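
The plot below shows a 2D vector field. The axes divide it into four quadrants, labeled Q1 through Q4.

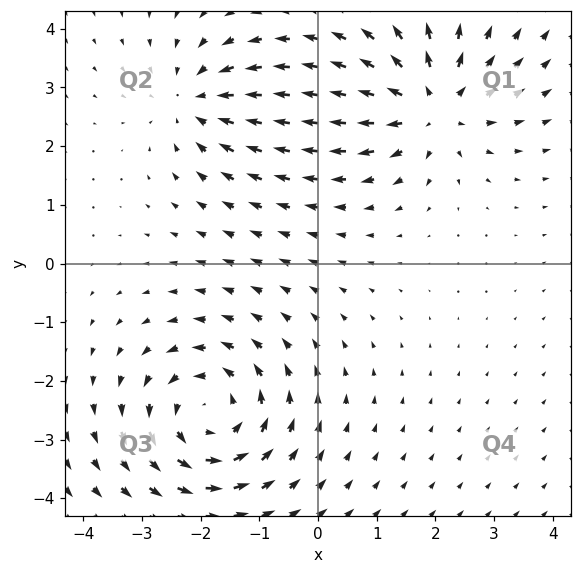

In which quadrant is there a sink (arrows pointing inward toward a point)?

Q2

The sink sits at approximately (-2.1, 2.8), which lies in quadrant Q2. The divergence there is about -3, negative as expected for a sink.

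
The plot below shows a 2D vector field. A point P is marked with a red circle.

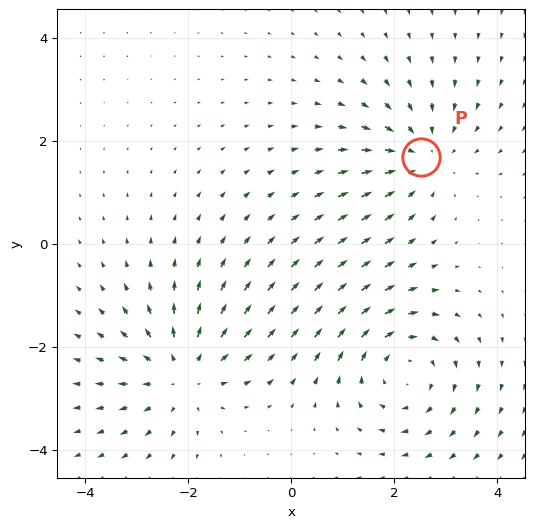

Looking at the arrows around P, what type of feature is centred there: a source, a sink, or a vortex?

At P (2.5, 1.7) the arrows converge inward. Divergence about -3, curl ≈0 — negative divergence with near-zero curl is a sink.

sink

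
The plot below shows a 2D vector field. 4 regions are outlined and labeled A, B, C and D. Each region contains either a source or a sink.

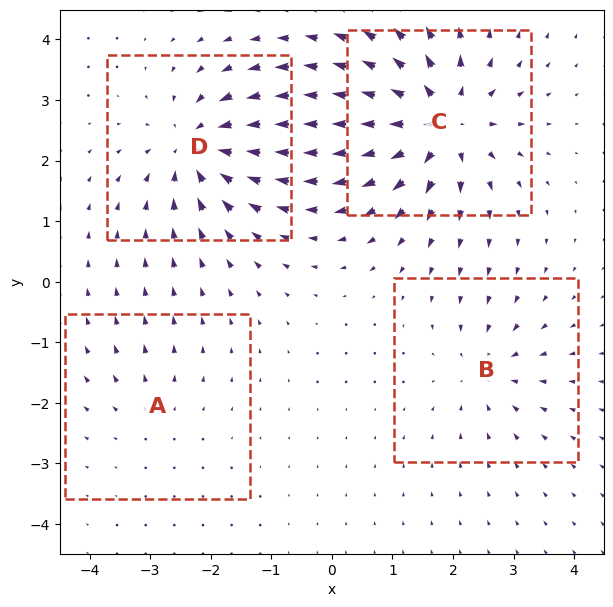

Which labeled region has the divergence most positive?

C

Divergence at each region's feature centre — A: about +2, B: about -4, C: about +8, D: about -6. Region C is most positive.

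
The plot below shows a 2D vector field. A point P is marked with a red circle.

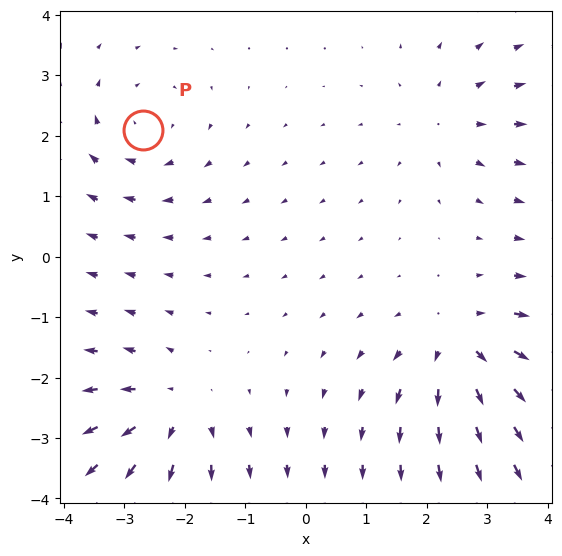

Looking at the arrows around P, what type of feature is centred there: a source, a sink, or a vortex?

vortex

At P (-2.7, 2.1) the arrows circulate clockwise. Divergence ≈0, curl about -3 — near-zero divergence with nonzero curl is a vortex.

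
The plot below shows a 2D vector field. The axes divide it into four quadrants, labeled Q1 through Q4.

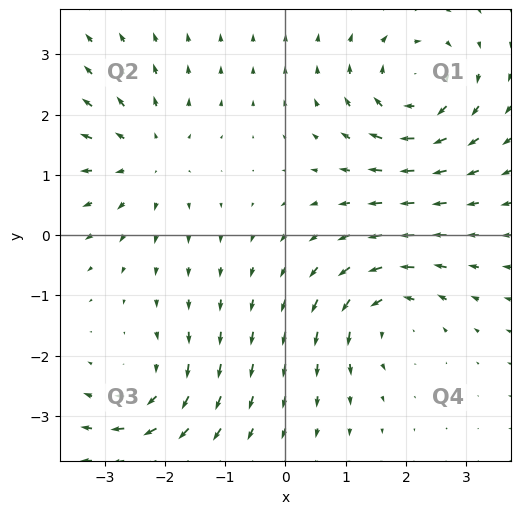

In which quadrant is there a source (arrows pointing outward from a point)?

Q2

The source sits at approximately (-2.3, 1.3), which lies in quadrant Q2. The divergence there is about +3, positive as expected for a source.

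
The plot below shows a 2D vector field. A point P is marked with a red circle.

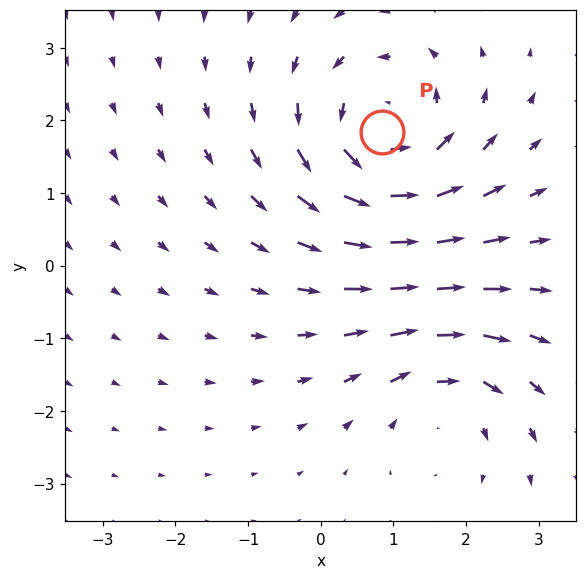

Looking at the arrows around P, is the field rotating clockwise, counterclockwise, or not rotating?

Near P at (0.8, 1.8) the arrows circulate counterclockwise. The curl (z-component) there is about +5; positive curl means counterclockwise rotation.

counterclockwise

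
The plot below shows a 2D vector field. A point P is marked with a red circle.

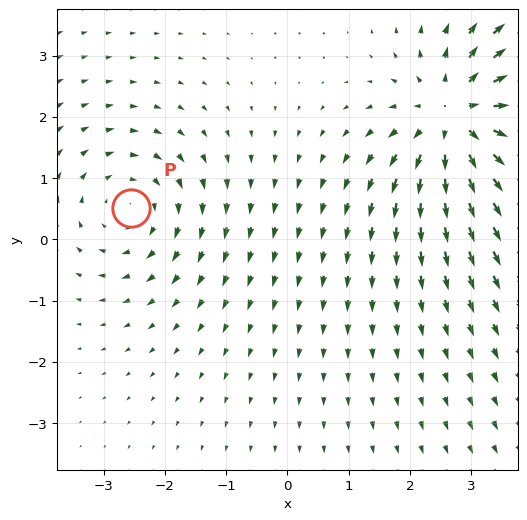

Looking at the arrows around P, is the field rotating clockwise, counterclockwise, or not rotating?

clockwise

Near P at (-2.6, 0.5) the arrows circulate clockwise. The curl (z-component) there is about -2; negative curl means clockwise rotation.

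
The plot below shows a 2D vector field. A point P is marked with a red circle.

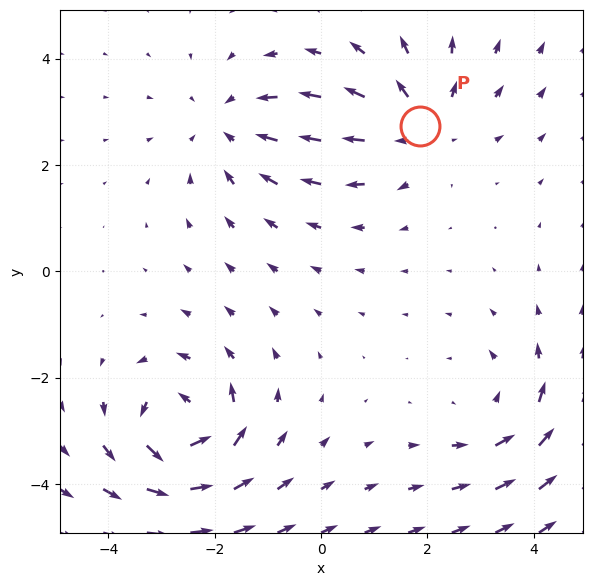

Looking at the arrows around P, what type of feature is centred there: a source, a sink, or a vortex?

At P (1.9, 2.7) the arrows spread outward. Divergence about +3, curl ≈0 — positive divergence with near-zero curl is a source.

source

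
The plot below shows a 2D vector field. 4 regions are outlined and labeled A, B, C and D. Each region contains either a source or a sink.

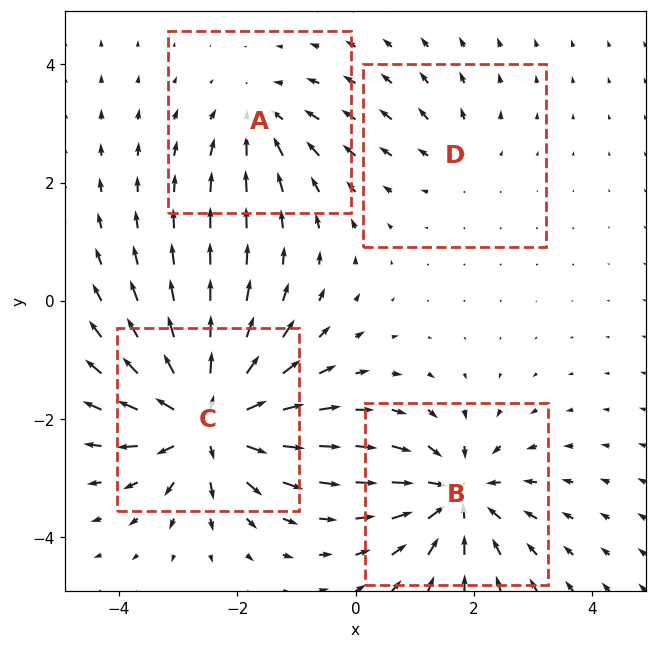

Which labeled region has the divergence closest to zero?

Divergence at each region's feature centre — A: about -4, B: about -6, C: about +9, D: about +2. Region D is closest to zero.

D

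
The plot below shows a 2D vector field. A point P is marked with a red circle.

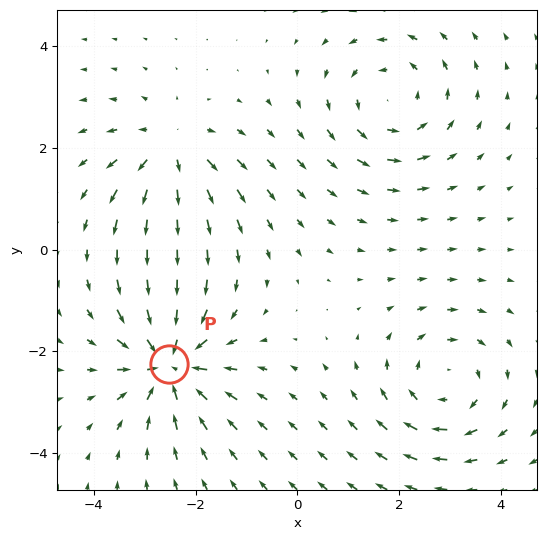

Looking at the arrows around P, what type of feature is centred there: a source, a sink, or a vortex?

sink

At P (-2.5, -2.2) the arrows converge inward. Divergence about -6, curl ≈0 — negative divergence with near-zero curl is a sink.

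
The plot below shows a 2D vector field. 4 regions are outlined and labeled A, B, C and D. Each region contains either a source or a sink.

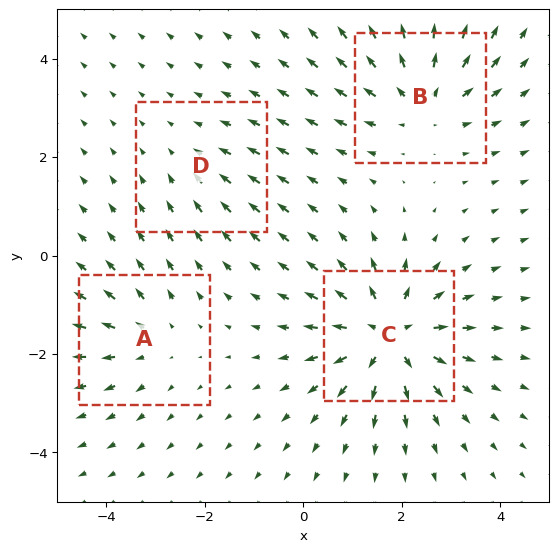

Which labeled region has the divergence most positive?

C

Divergence at each region's feature centre — A: about +3, B: about +5, C: about +6, D: about -2. Region C is most positive.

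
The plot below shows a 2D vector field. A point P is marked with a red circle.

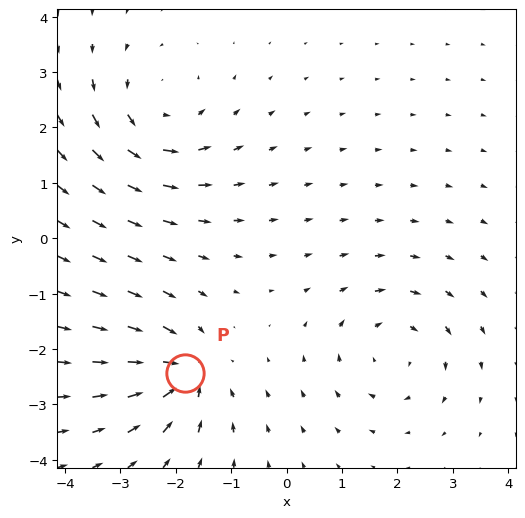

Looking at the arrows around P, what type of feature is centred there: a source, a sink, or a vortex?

At P (-1.8, -2.4) the arrows converge inward. Divergence about -6, curl ≈0 — negative divergence with near-zero curl is a sink.

sink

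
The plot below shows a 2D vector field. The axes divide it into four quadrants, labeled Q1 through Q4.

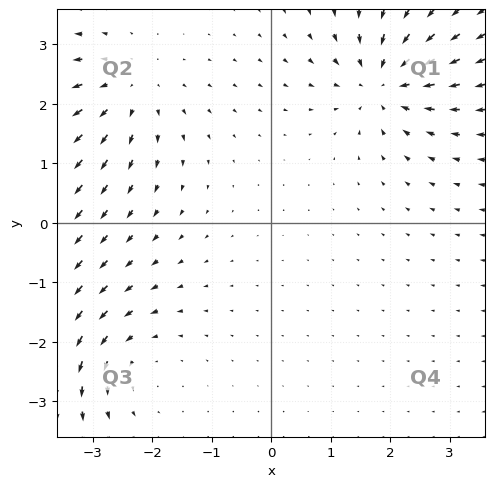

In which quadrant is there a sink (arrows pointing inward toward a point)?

Q1

The sink sits at approximately (1.9, 2.4), which lies in quadrant Q1. The divergence there is about -4, negative as expected for a sink.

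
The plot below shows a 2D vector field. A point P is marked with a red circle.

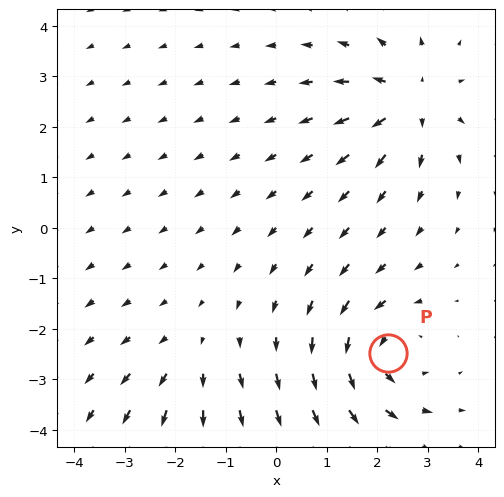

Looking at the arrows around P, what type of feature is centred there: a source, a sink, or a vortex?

vortex

At P (2.2, -2.5) the arrows circulate counterclockwise. Divergence ≈0, curl about +5 — near-zero divergence with nonzero curl is a vortex.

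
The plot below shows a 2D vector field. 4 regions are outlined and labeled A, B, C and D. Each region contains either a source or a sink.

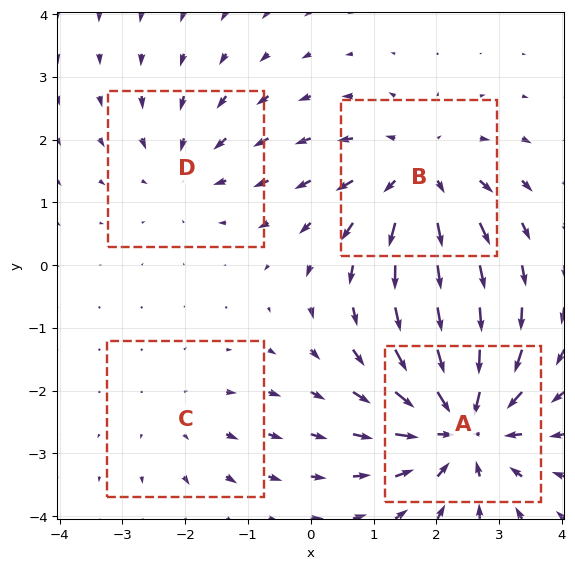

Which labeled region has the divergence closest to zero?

C

Divergence at each region's feature centre — A: about -6, B: about +5, C: about +2, D: about -3. Region C is closest to zero.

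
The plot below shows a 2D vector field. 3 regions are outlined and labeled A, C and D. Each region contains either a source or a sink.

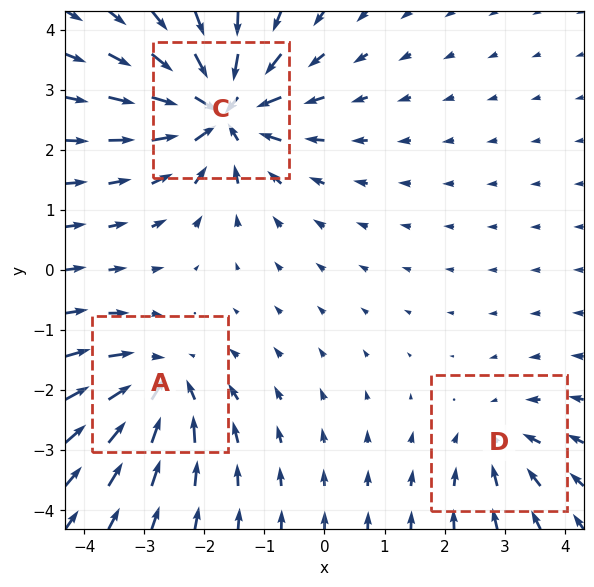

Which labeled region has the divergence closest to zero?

D

Divergence at each region's feature centre — A: about -4, C: about -6, D: about -3. Region D is closest to zero.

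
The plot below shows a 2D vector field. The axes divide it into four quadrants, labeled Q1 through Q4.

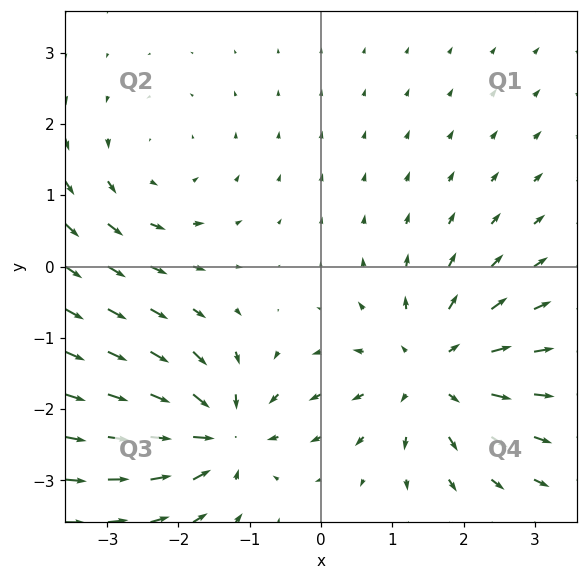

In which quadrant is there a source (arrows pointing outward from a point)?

Q4

The source sits at approximately (1.6, -1.5), which lies in quadrant Q4. The divergence there is about +4, positive as expected for a source.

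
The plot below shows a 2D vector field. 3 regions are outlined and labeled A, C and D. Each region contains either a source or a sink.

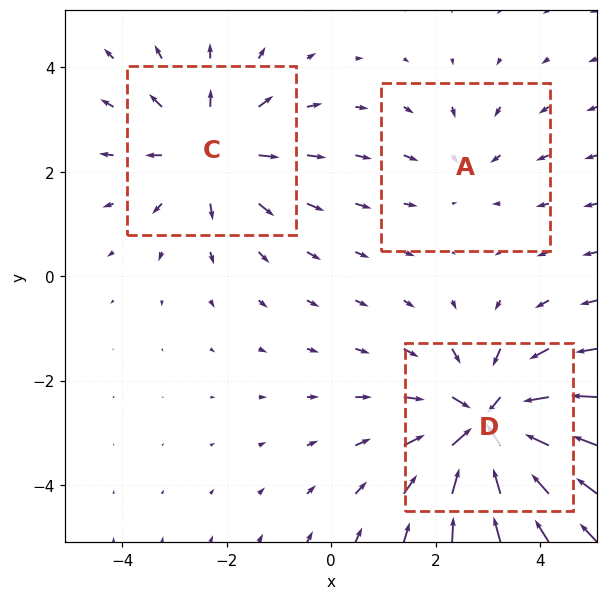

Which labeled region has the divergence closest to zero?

A

Divergence at each region's feature centre — A: about -2, C: about +3, D: about -5. Region A is closest to zero.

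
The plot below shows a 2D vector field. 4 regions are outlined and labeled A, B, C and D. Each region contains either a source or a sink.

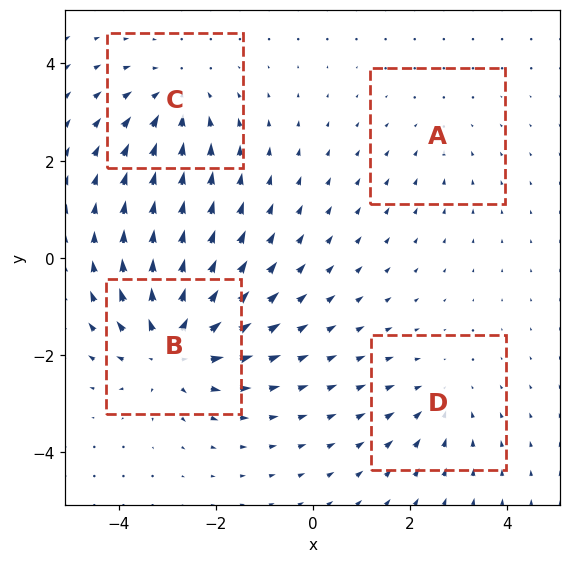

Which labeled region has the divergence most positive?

B

Divergence at each region's feature centre — A: about -2, B: about +6, C: about -4, D: about -3. Region B is most positive.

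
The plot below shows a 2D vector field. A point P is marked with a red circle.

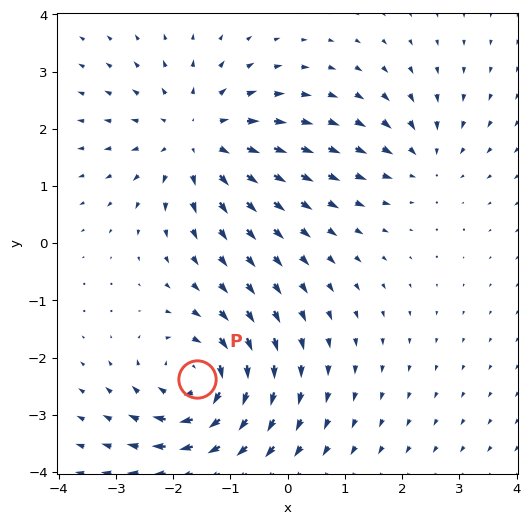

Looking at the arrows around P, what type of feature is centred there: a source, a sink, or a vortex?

At P (-1.6, -2.4) the arrows circulate clockwise. Divergence ≈0, curl about -6 — near-zero divergence with nonzero curl is a vortex.

vortex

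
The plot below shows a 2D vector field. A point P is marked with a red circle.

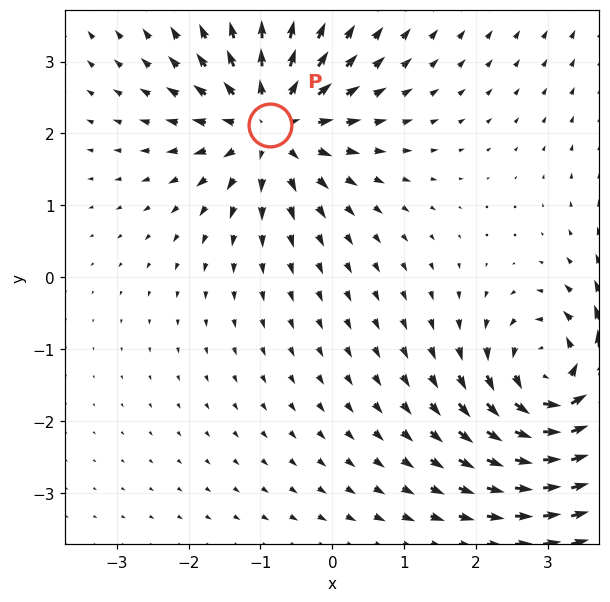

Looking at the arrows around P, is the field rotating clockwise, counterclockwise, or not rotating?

not rotating

Near P at (-0.9, 2.1) the arrows show no circulation. The curl there is ≈0.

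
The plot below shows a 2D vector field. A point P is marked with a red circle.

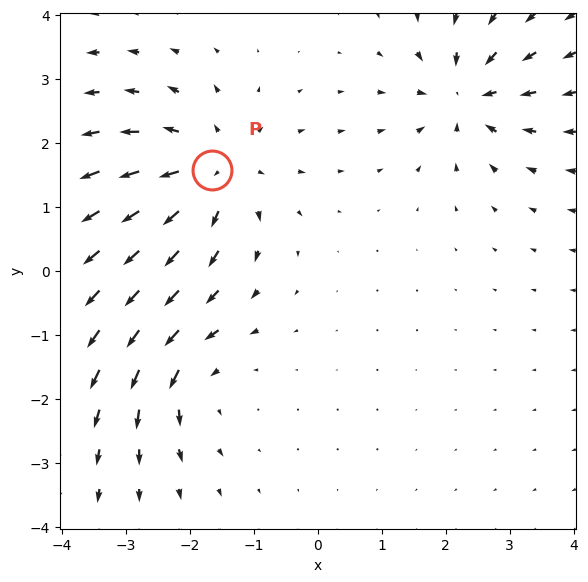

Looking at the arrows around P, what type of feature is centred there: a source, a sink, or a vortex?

At P (-1.7, 1.6) the arrows spread outward. Divergence about +4, curl ≈0 — positive divergence with near-zero curl is a source.

source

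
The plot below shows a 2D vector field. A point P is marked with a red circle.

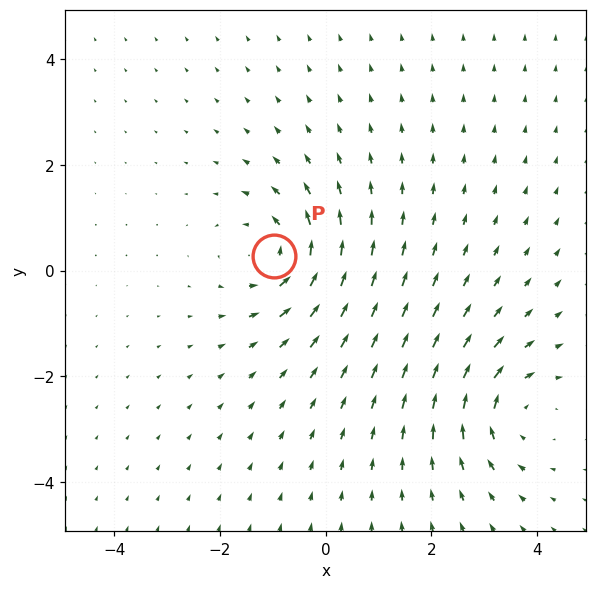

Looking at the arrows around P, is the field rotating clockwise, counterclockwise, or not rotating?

Near P at (-1.0, 0.3) the arrows circulate counterclockwise. The curl (z-component) there is about +5; positive curl means counterclockwise rotation.

counterclockwise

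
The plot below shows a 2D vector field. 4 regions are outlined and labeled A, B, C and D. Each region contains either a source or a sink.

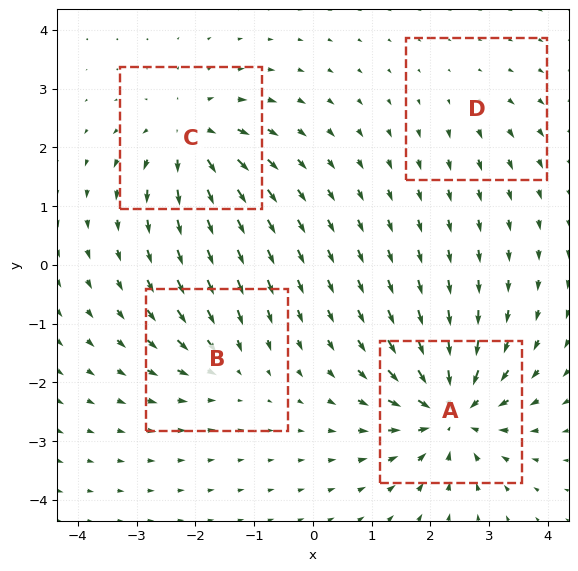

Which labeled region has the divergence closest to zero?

Divergence at each region's feature centre — A: about -8, B: about -4, C: about +6, D: about +2. Region D is closest to zero.

D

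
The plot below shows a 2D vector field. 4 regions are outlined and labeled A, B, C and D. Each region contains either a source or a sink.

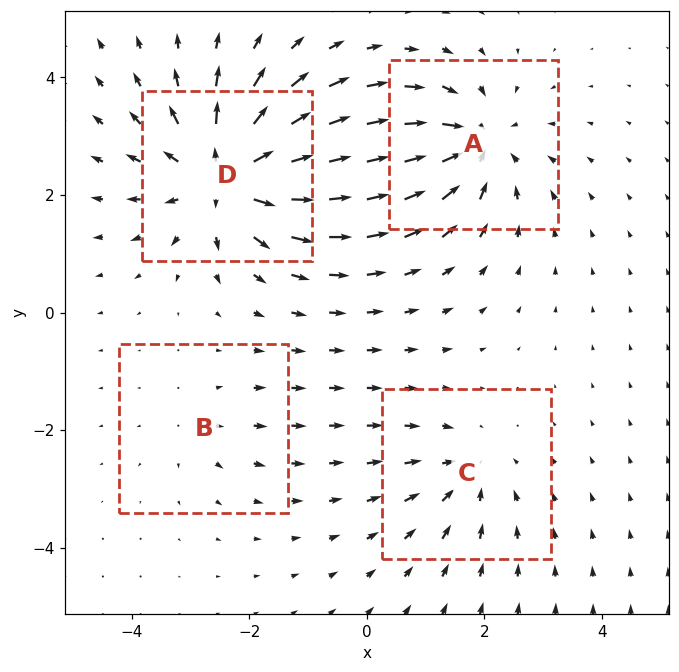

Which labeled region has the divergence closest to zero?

Divergence at each region's feature centre — A: about -5, B: about +2, C: about -3, D: about +7. Region B is closest to zero.

B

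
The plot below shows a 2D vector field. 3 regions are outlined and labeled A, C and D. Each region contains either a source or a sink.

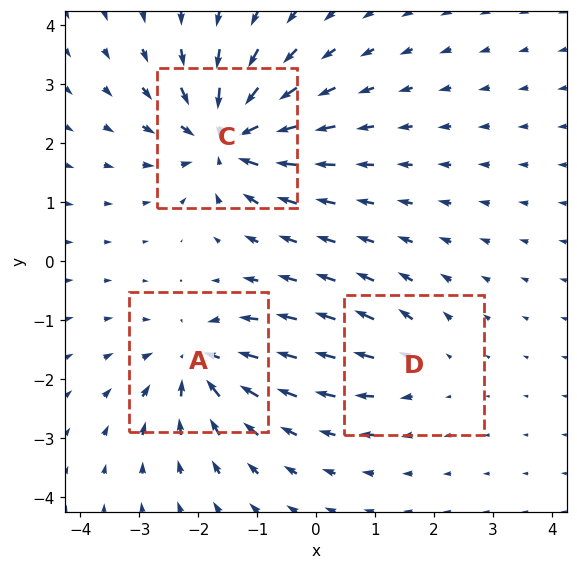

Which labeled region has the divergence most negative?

Divergence at each region's feature centre — A: about -4, C: about -6, D: about +2. Region C is most negative.

C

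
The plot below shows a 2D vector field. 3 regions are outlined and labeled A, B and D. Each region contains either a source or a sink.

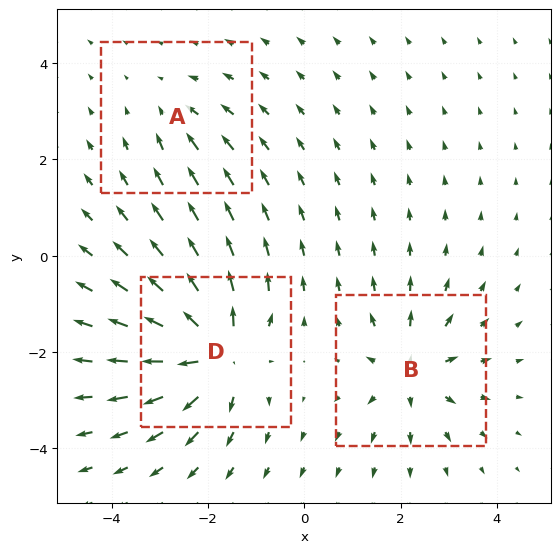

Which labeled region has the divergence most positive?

D

Divergence at each region's feature centre — A: about -2, B: about +4, D: about +6. Region D is most positive.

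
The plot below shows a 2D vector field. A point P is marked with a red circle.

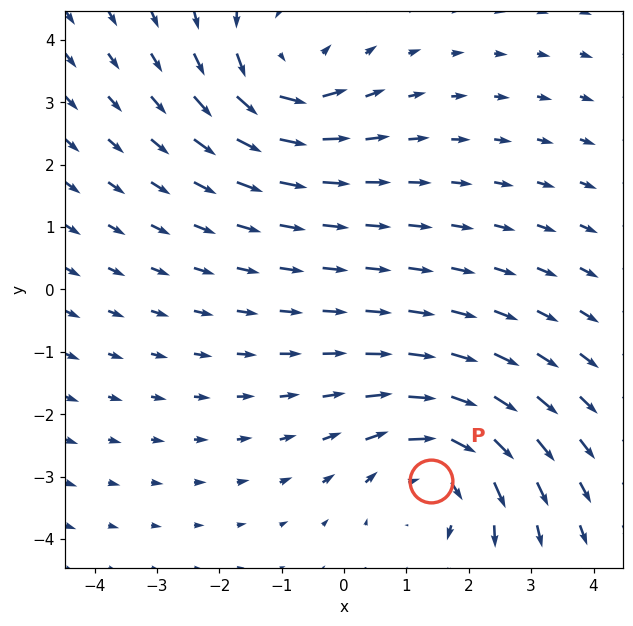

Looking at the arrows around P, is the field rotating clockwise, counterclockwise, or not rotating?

Near P at (1.4, -3.1) the arrows circulate clockwise. The curl (z-component) there is about -3; negative curl means clockwise rotation.

clockwise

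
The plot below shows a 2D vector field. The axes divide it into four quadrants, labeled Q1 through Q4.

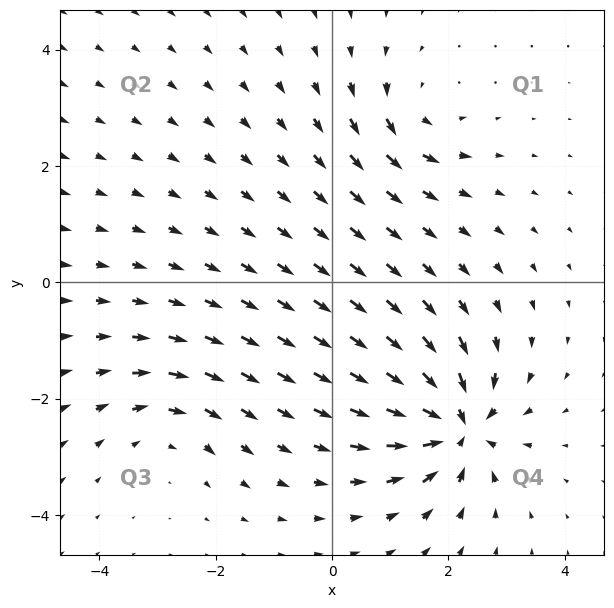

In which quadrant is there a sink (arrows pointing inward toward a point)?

Q4

The sink sits at approximately (2.2, -2.5), which lies in quadrant Q4. The divergence there is about -7, negative as expected for a sink.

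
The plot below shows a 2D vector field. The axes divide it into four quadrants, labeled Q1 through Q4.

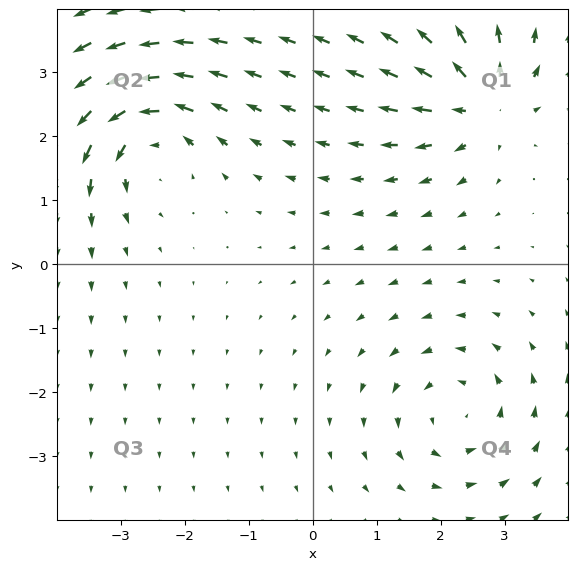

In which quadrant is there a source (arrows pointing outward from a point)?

Q1

The source sits at approximately (2.7, 2.5), which lies in quadrant Q1. The divergence there is about +5, positive as expected for a source.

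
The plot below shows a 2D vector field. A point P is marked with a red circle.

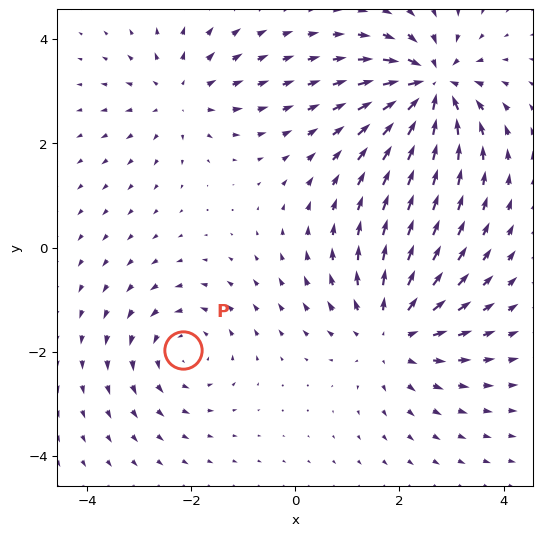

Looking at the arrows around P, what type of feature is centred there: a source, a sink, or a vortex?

vortex

At P (-2.2, -2.0) the arrows circulate counterclockwise. Divergence ≈0, curl about +3 — near-zero divergence with nonzero curl is a vortex.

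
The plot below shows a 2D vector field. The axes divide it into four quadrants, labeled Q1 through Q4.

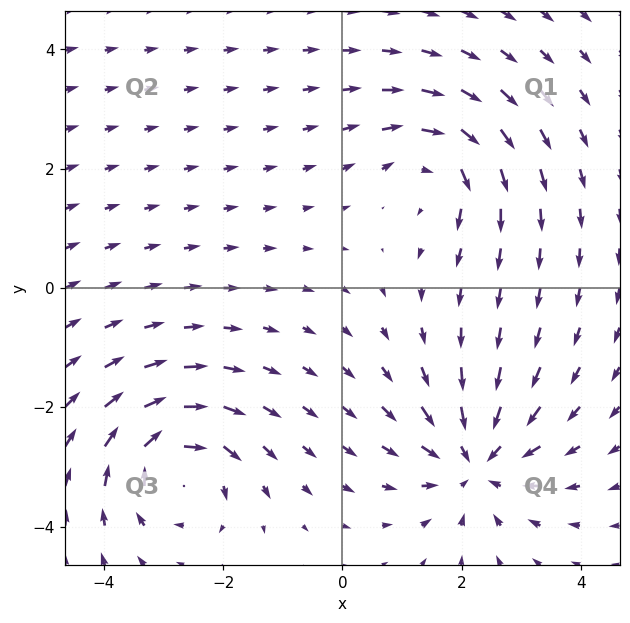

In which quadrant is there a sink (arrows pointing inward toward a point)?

Q4

The sink sits at approximately (2.2, -2.9), which lies in quadrant Q4. The divergence there is about -5, negative as expected for a sink.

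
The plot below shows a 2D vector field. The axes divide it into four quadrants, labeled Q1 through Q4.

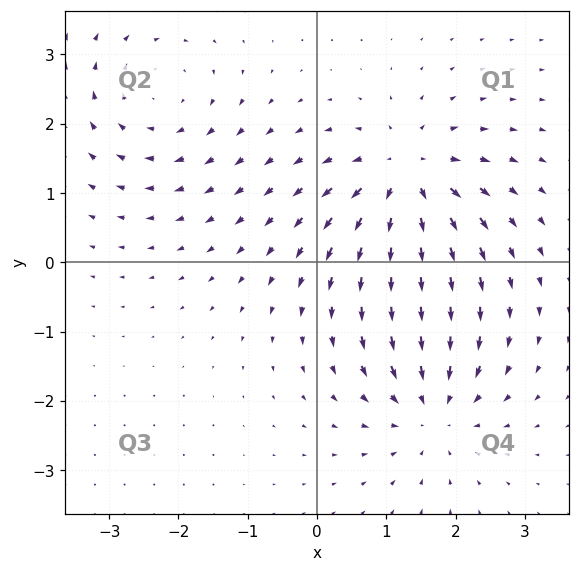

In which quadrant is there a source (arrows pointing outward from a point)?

Q1

The source sits at approximately (1.3, 1.2), which lies in quadrant Q1. The divergence there is about +7, positive as expected for a source.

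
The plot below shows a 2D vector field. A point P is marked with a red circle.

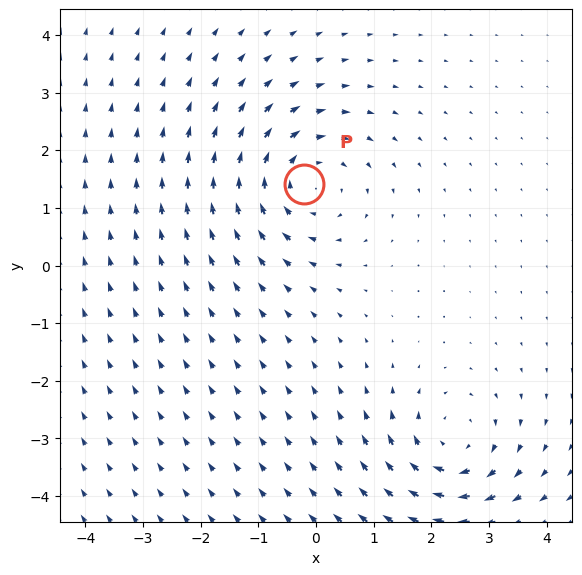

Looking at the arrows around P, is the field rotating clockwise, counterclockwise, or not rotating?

clockwise

Near P at (-0.2, 1.4) the arrows circulate clockwise. The curl (z-component) there is about -3; negative curl means clockwise rotation.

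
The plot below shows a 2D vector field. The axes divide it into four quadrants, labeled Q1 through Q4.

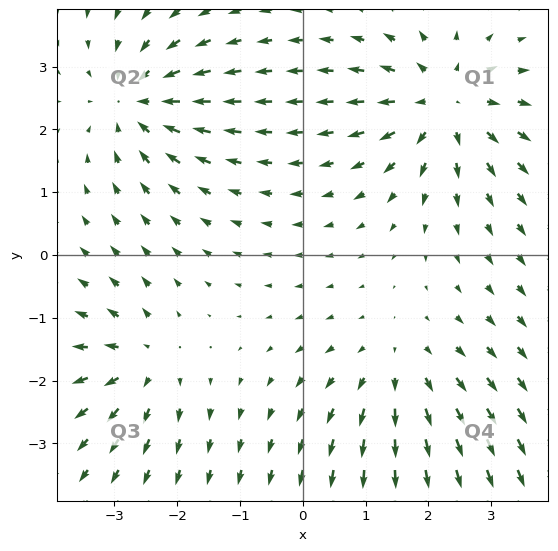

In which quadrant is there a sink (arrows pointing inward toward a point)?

The sink sits at approximately (-2.6, 2.4), which lies in quadrant Q2. The divergence there is about -4, negative as expected for a sink.

Q2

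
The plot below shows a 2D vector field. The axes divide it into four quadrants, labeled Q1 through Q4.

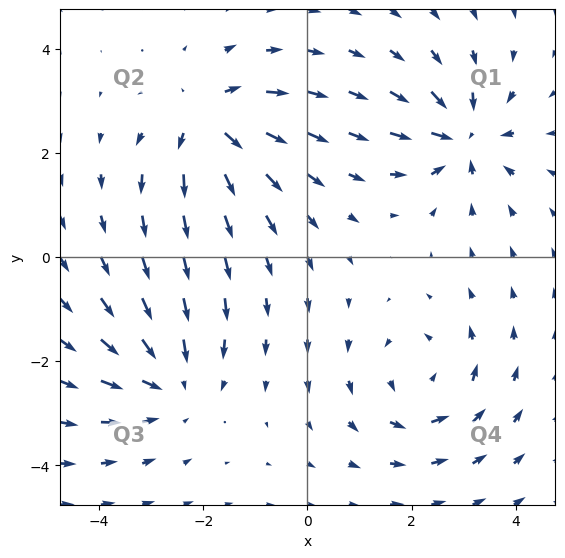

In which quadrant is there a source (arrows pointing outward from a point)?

The source sits at approximately (-1.9, 2.6), which lies in quadrant Q2. The divergence there is about +6, positive as expected for a source.

Q2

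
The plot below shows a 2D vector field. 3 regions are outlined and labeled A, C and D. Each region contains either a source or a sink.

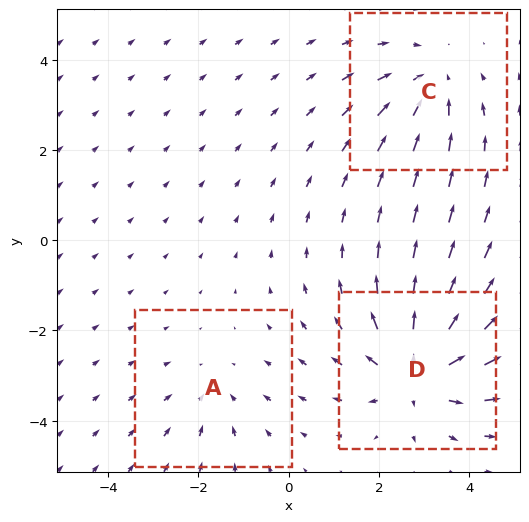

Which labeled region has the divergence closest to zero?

Divergence at each region's feature centre — A: about -2, C: about -3, D: about +4. Region A is closest to zero.

A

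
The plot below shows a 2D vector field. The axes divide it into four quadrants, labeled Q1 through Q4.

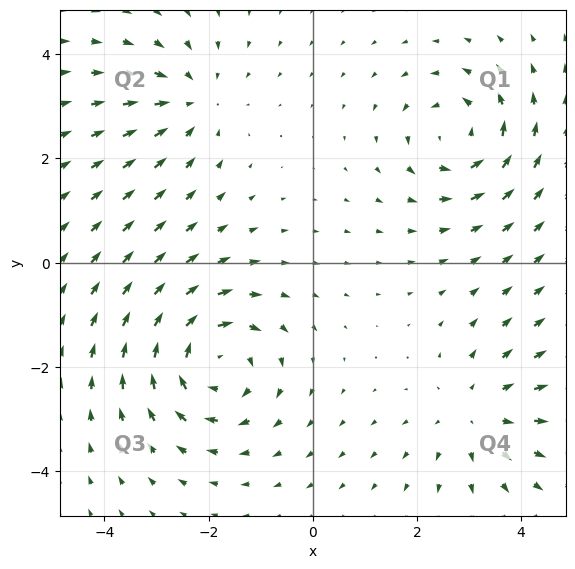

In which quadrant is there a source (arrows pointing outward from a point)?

Q4

The source sits at approximately (3.1, -2.9), which lies in quadrant Q4. The divergence there is about +2, positive as expected for a source.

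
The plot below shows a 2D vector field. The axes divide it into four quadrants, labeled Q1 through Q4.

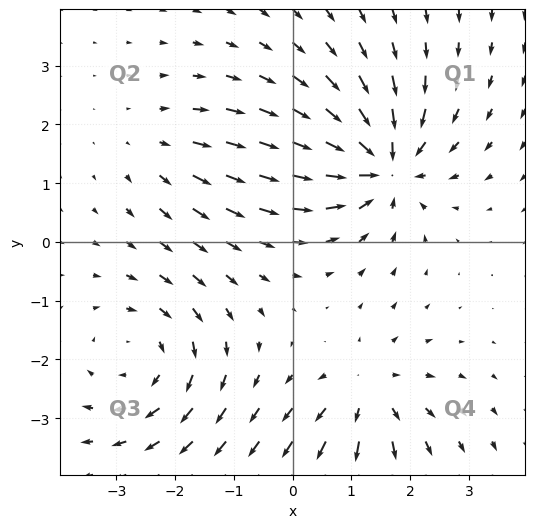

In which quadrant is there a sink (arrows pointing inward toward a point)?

The sink sits at approximately (1.5, 1.3), which lies in quadrant Q1. The divergence there is about -6, negative as expected for a sink.

Q1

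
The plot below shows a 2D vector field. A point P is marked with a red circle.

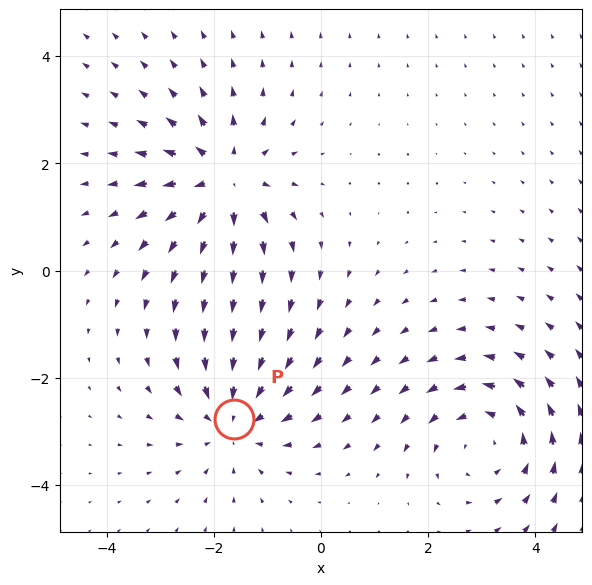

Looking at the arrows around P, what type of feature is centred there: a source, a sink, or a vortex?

At P (-1.6, -2.8) the arrows converge inward. Divergence about -4, curl ≈0 — negative divergence with near-zero curl is a sink.

sink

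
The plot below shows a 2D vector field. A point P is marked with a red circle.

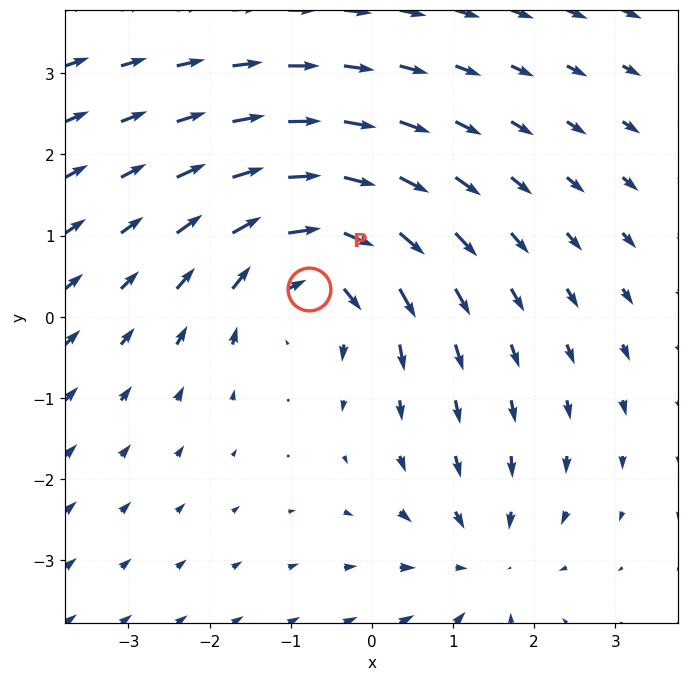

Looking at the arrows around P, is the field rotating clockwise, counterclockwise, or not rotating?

clockwise

Near P at (-0.8, 0.3) the arrows circulate clockwise. The curl (z-component) there is about -4; negative curl means clockwise rotation.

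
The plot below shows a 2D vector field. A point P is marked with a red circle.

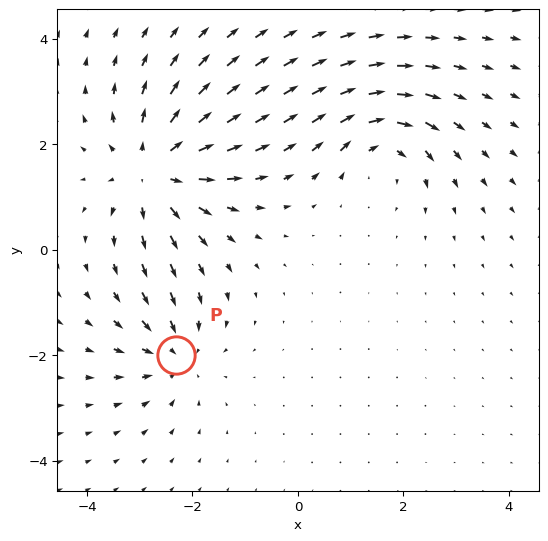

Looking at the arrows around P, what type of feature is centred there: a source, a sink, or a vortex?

sink

At P (-2.3, -2.0) the arrows converge inward. Divergence about -3, curl ≈0 — negative divergence with near-zero curl is a sink.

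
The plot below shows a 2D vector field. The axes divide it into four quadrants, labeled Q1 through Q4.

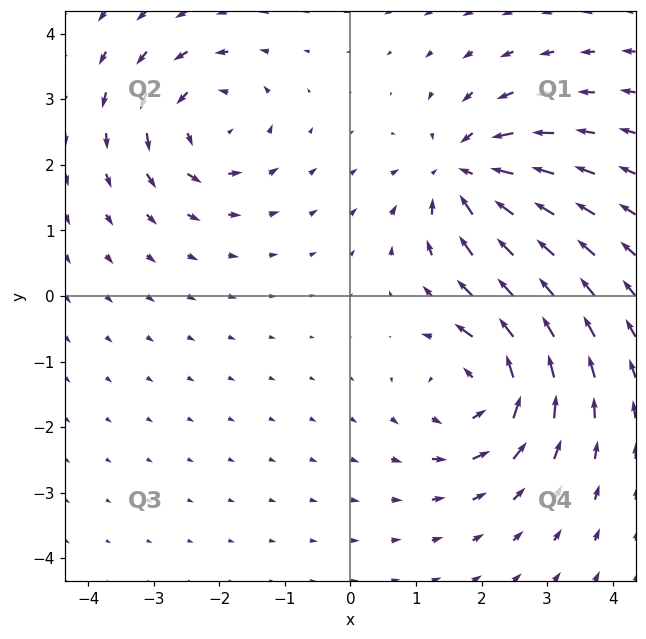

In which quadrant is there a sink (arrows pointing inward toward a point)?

Q1

The sink sits at approximately (1.7, 1.9), which lies in quadrant Q1. The divergence there is about -6, negative as expected for a sink.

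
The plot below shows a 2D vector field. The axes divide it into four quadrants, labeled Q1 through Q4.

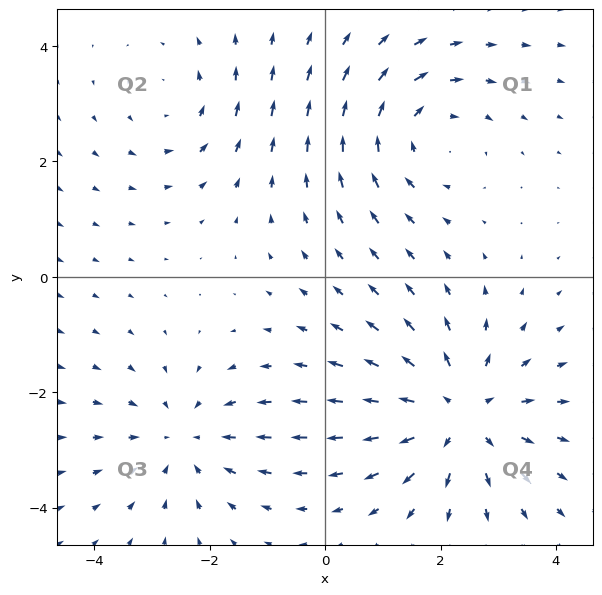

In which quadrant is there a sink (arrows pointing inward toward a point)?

The sink sits at approximately (-2.4, -2.8), which lies in quadrant Q3. The divergence there is about -3, negative as expected for a sink.

Q3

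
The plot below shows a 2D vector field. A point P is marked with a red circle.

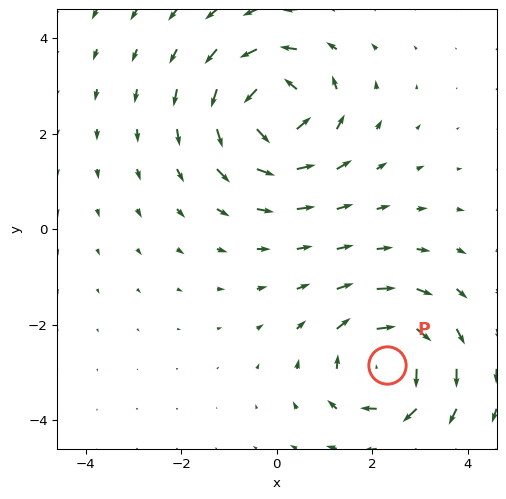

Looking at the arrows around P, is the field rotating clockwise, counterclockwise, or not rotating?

clockwise

Near P at (2.3, -2.9) the arrows circulate clockwise. The curl (z-component) there is about -5; negative curl means clockwise rotation.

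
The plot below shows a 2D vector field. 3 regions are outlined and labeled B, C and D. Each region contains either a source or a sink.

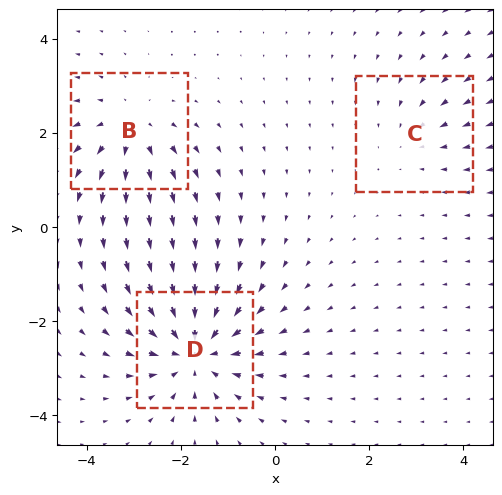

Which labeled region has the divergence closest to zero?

C

Divergence at each region's feature centre — B: about +3, C: about -2, D: about -5. Region C is closest to zero.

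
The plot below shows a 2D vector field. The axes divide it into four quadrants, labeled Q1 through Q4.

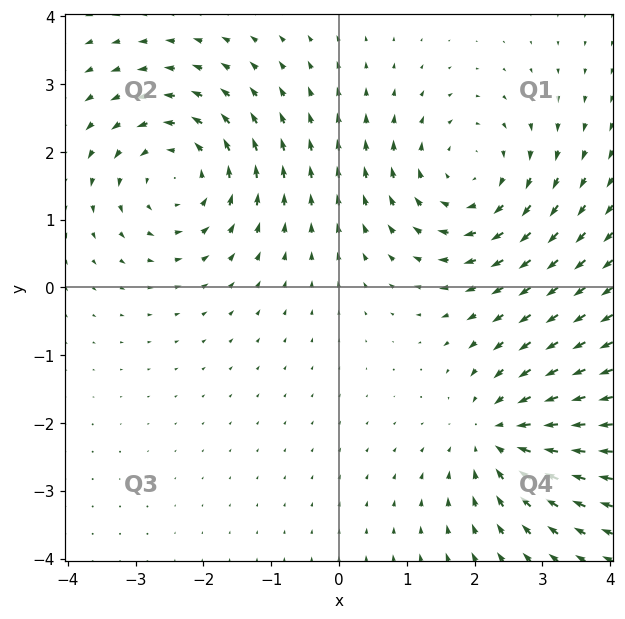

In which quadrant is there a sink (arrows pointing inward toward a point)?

Q4

The sink sits at approximately (2.4, -2.2), which lies in quadrant Q4. The divergence there is about -4, negative as expected for a sink.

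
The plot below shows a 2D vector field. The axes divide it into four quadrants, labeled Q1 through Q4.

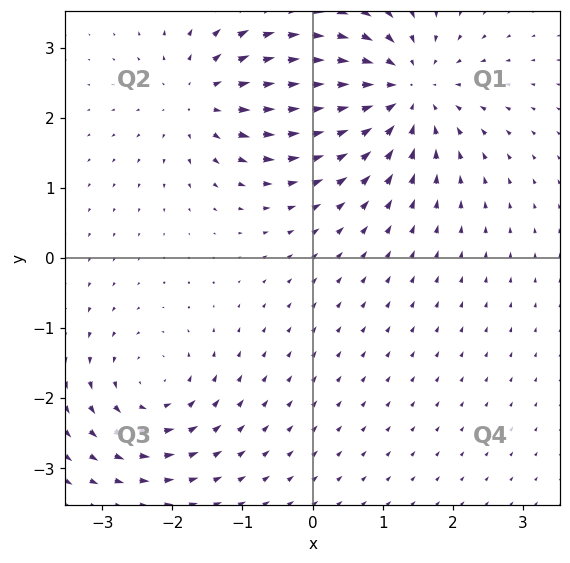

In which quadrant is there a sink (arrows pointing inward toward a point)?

Q1

The sink sits at approximately (1.3, 2.4), which lies in quadrant Q1. The divergence there is about -5, negative as expected for a sink.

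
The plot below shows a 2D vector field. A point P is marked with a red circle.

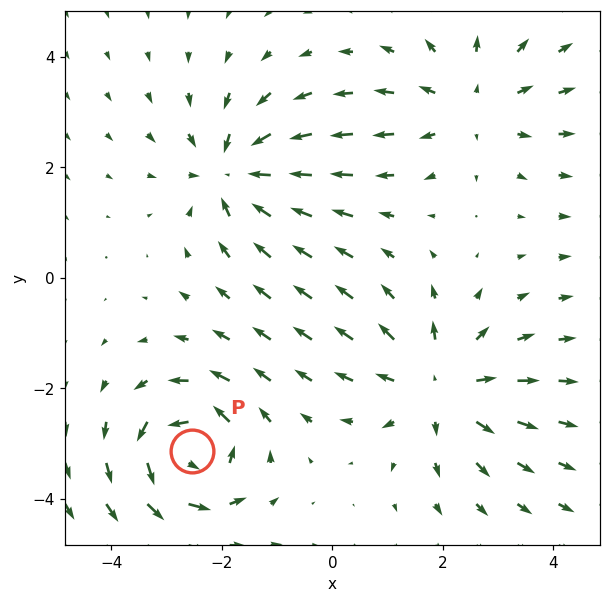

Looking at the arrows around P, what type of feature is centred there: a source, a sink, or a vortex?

At P (-2.5, -3.1) the arrows circulate counterclockwise. Divergence ≈0, curl about +7 — near-zero divergence with nonzero curl is a vortex.

vortex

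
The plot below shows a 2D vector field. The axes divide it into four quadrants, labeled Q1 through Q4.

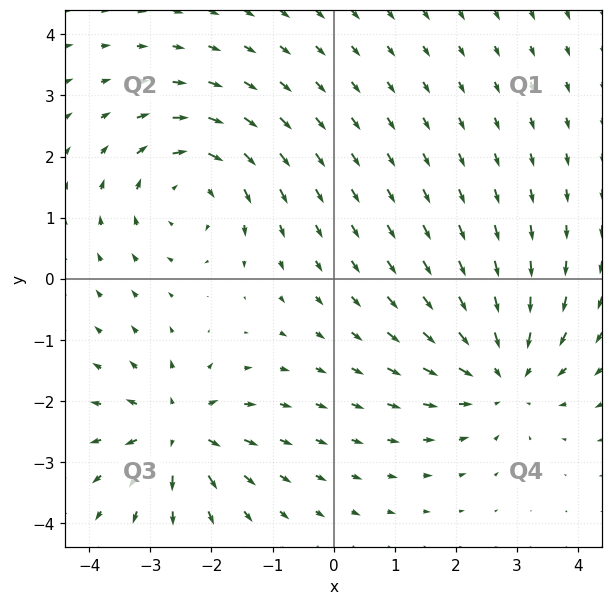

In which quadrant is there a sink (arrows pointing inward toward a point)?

The sink sits at approximately (2.8, -1.6), which lies in quadrant Q4. The divergence there is about -4, negative as expected for a sink.

Q4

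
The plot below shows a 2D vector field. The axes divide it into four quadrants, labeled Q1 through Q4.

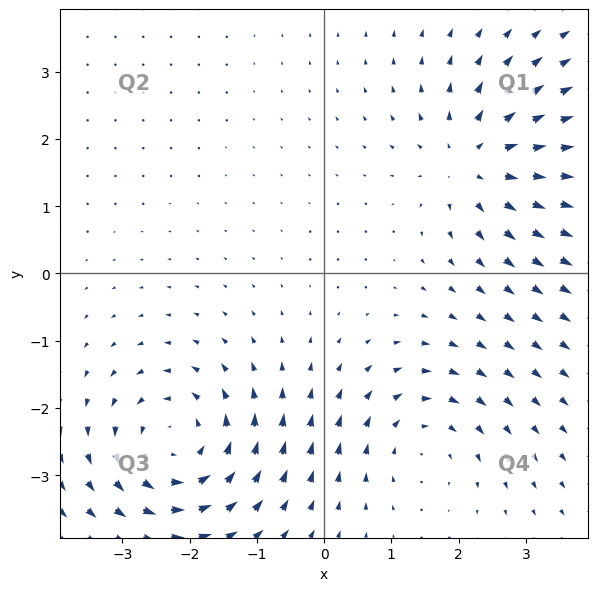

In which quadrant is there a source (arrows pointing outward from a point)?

The source sits at approximately (2.3, 1.7), which lies in quadrant Q1. The divergence there is about +4, positive as expected for a source.

Q1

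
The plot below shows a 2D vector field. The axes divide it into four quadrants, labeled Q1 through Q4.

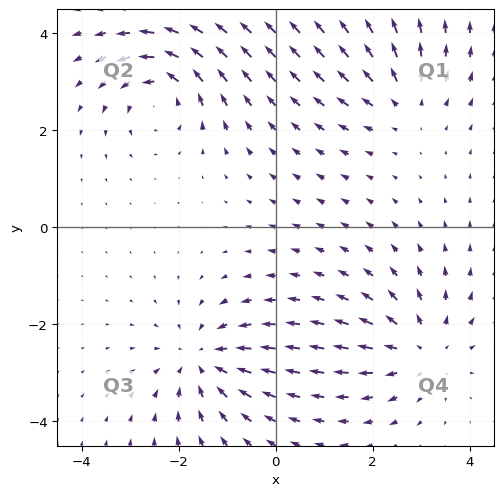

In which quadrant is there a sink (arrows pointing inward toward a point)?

The sink sits at approximately (-1.5, -2.7), which lies in quadrant Q3. The divergence there is about -4, negative as expected for a sink.

Q3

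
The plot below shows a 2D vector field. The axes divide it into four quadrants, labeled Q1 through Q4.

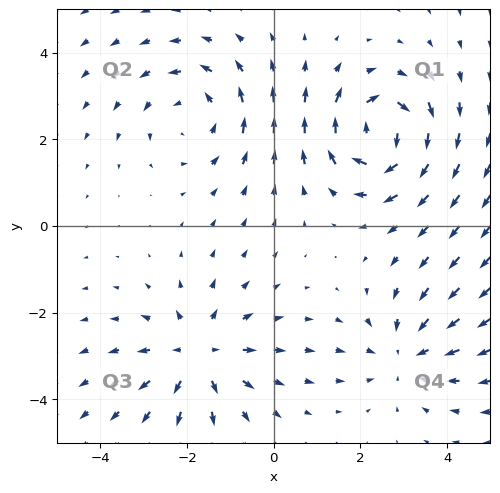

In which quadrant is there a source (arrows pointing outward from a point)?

The source sits at approximately (-1.7, -3.0), which lies in quadrant Q3. The divergence there is about +3, positive as expected for a source.

Q3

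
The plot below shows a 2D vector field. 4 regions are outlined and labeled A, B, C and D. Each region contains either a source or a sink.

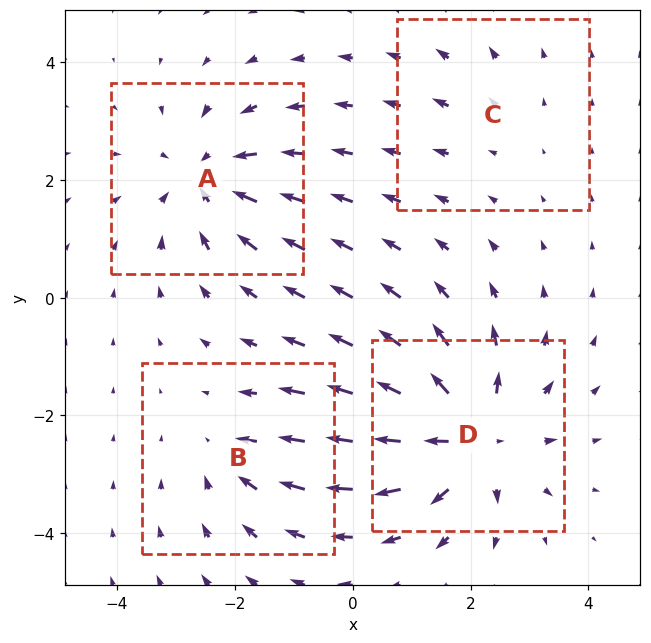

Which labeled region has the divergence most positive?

D

Divergence at each region's feature centre — A: about -5, B: about -3, C: about +2, D: about +6. Region D is most positive.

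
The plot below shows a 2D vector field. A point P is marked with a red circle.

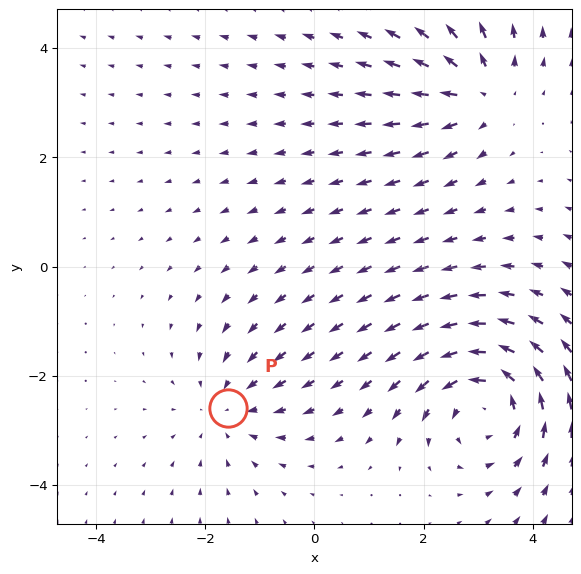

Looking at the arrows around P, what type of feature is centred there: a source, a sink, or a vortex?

sink

At P (-1.6, -2.6) the arrows converge inward. Divergence about -2, curl ≈0 — negative divergence with near-zero curl is a sink.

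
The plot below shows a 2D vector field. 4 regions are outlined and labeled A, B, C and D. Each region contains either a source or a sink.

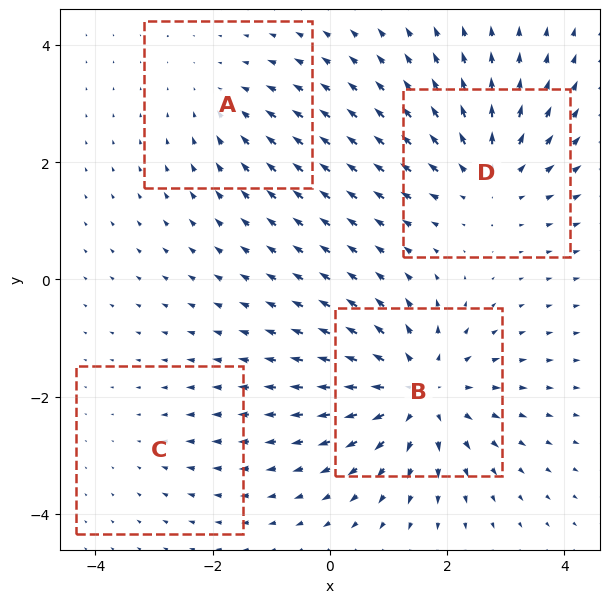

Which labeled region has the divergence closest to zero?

Divergence at each region's feature centre — A: about -3, B: about +6, C: about -2, D: about +5. Region C is closest to zero.

C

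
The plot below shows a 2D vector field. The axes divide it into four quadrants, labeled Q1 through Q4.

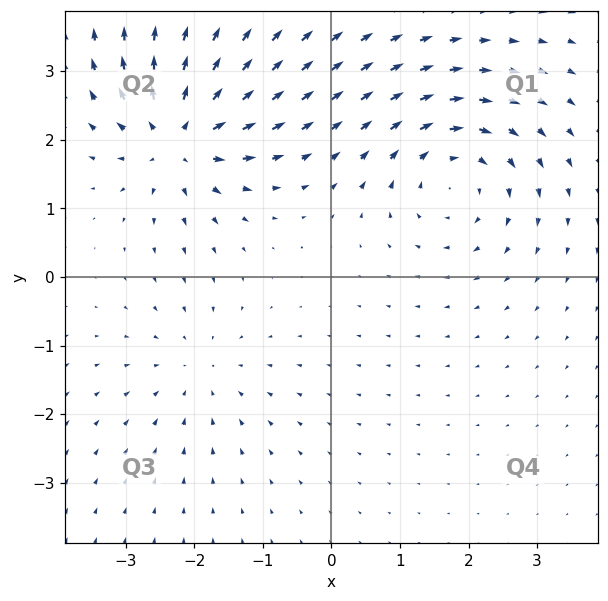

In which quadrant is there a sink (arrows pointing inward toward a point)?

The sink sits at approximately (-1.9, -1.3), which lies in quadrant Q3. The divergence there is about -3, negative as expected for a sink.

Q3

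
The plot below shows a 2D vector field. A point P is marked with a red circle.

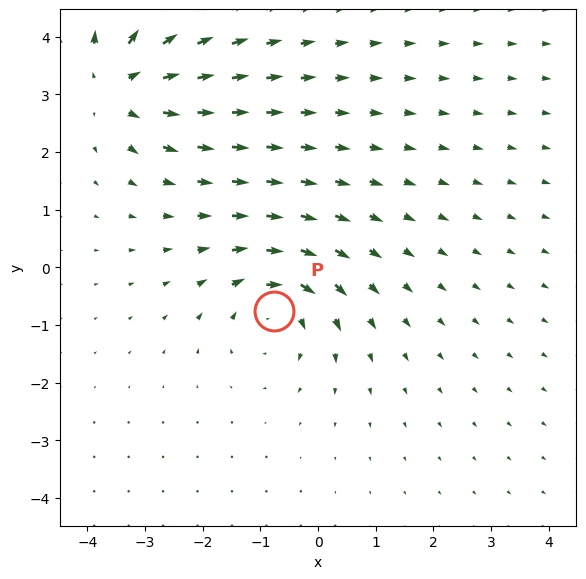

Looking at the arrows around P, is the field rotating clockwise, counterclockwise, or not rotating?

clockwise

Near P at (-0.8, -0.8) the arrows circulate clockwise. The curl (z-component) there is about -4; negative curl means clockwise rotation.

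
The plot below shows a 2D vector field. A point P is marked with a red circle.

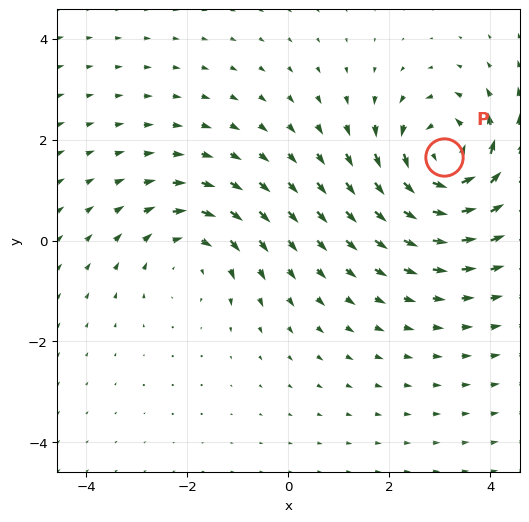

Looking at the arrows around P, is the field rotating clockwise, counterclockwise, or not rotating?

counterclockwise

Near P at (3.1, 1.6) the arrows circulate counterclockwise. The curl (z-component) there is about +5; positive curl means counterclockwise rotation.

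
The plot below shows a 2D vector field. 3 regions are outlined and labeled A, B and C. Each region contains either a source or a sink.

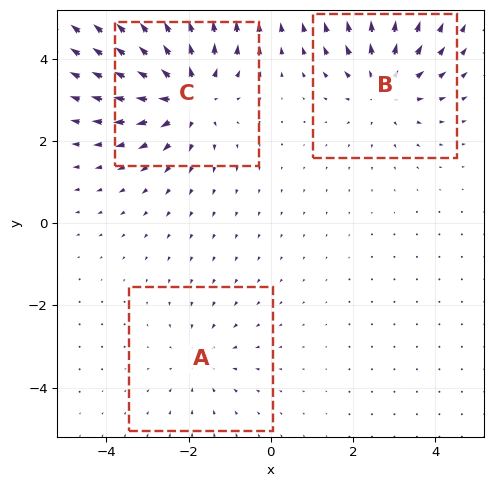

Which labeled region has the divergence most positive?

Divergence at each region's feature centre — A: about -2, B: about +3, C: about +4. Region C is most positive.

C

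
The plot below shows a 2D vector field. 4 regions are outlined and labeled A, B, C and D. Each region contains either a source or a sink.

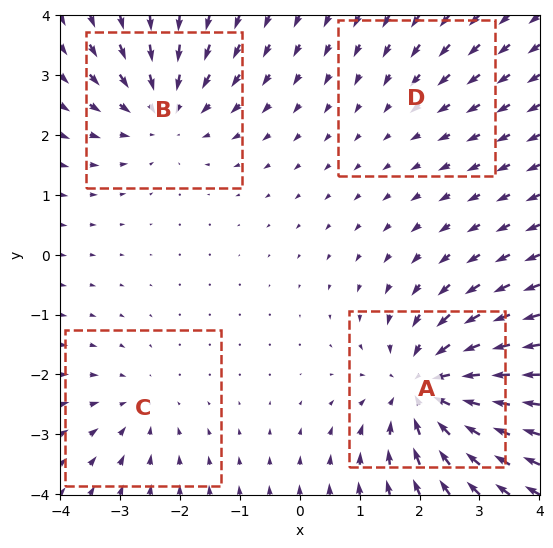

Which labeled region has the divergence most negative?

Divergence at each region's feature centre — A: about -7, B: about -5, C: about -3, D: about -2. Region A is most negative.

A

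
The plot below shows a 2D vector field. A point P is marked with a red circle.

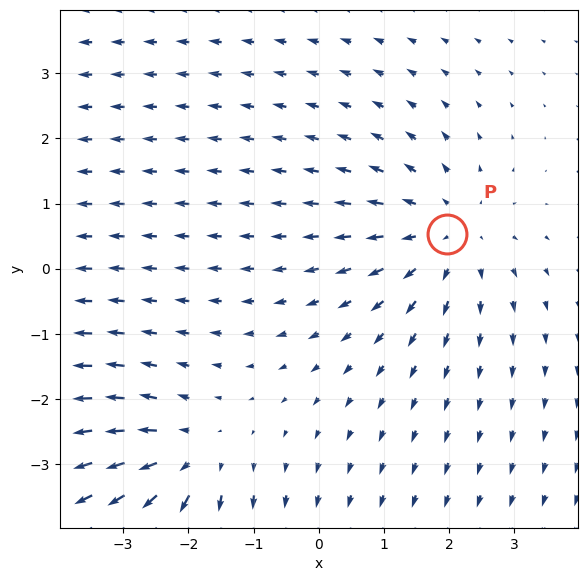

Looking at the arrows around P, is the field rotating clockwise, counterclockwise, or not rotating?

not rotating

Near P at (2.0, 0.5) the arrows show no circulation. The curl there is ≈0.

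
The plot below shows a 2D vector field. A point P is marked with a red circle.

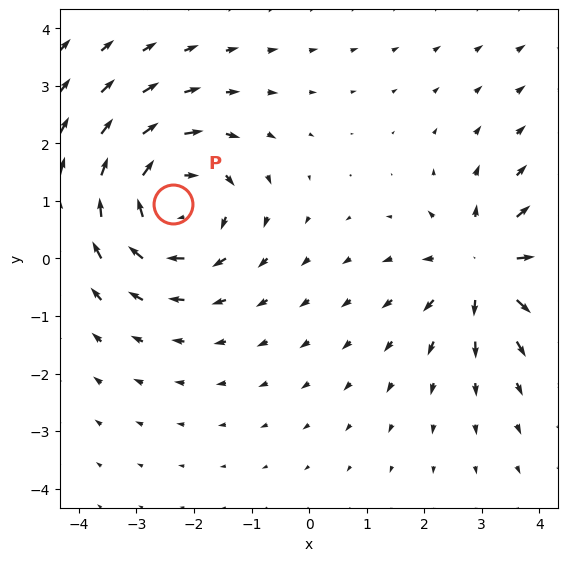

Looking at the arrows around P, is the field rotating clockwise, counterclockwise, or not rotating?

Near P at (-2.4, 1.0) the arrows circulate clockwise. The curl (z-component) there is about -4; negative curl means clockwise rotation.

clockwise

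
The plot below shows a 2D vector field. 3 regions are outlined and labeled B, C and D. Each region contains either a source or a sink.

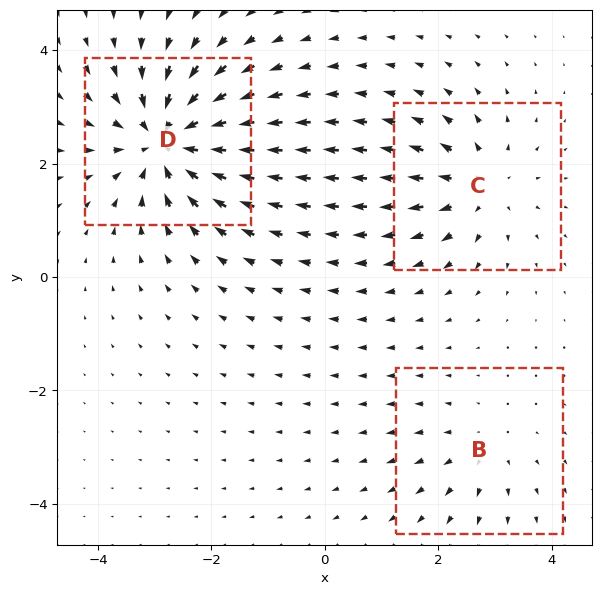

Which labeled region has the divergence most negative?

D

Divergence at each region's feature centre — B: about +2, C: about +3, D: about -6. Region D is most negative.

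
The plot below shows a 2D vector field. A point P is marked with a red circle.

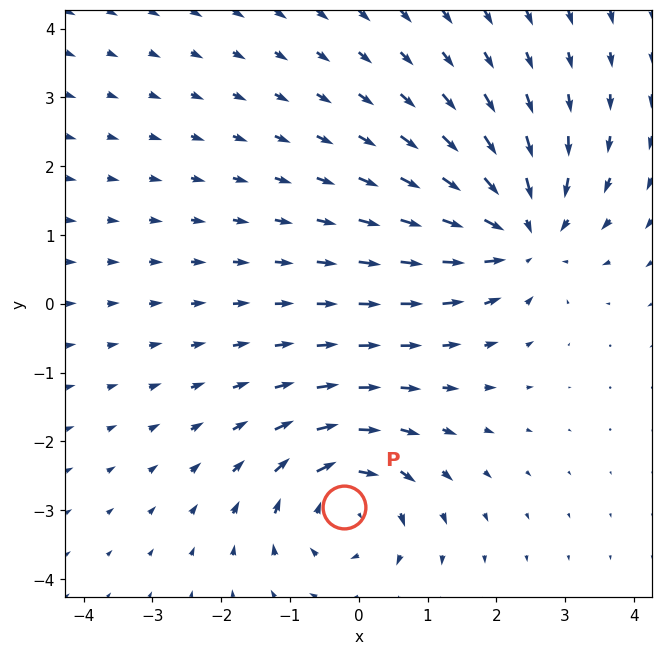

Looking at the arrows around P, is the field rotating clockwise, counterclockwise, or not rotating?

clockwise

Near P at (-0.2, -2.9) the arrows circulate clockwise. The curl (z-component) there is about -4; negative curl means clockwise rotation.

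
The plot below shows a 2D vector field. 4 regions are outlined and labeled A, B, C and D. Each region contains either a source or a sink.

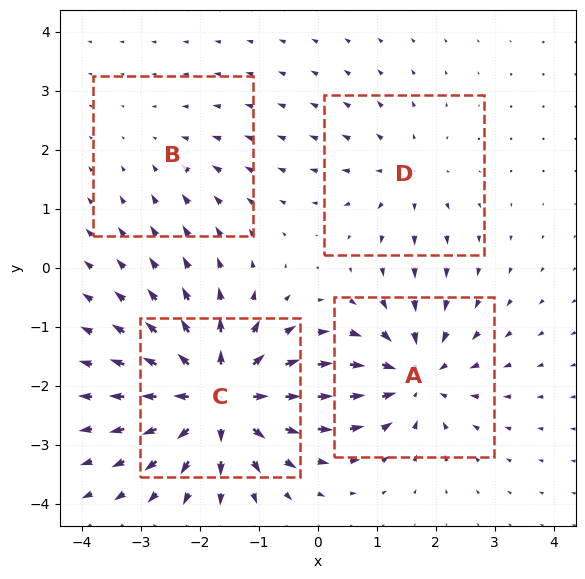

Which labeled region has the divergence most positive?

C

Divergence at each region's feature centre — A: about -6, B: about -2, C: about +8, D: about +3. Region C is most positive.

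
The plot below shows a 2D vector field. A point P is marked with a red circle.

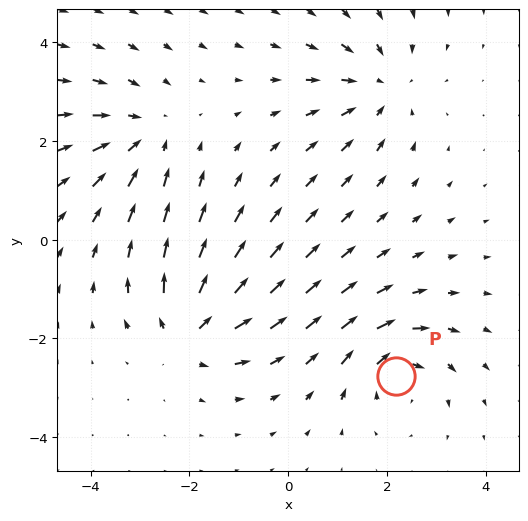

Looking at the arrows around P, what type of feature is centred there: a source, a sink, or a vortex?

vortex

At P (2.2, -2.8) the arrows circulate clockwise. Divergence ≈0, curl about -5 — near-zero divergence with nonzero curl is a vortex.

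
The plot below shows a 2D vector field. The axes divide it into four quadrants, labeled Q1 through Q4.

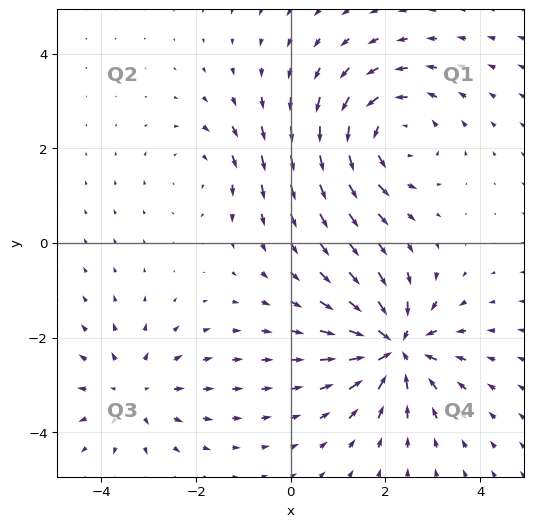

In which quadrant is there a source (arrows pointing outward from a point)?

Q3

The source sits at approximately (-3.3, -3.1), which lies in quadrant Q3. The divergence there is about +3, positive as expected for a source.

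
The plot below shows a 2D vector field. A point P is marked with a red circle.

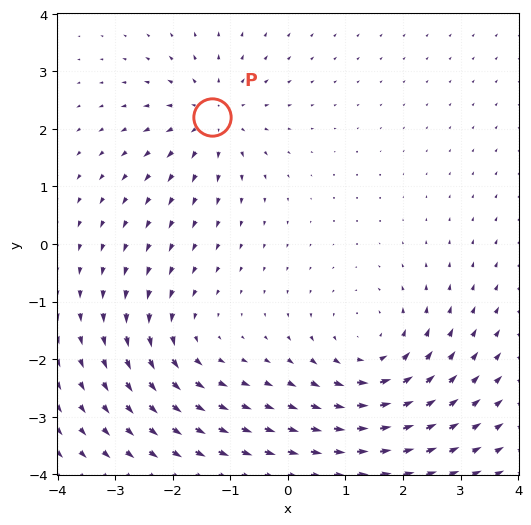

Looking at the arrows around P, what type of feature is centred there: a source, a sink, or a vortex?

source

At P (-1.3, 2.2) the arrows spread outward. Divergence about +3, curl ≈0 — positive divergence with near-zero curl is a source.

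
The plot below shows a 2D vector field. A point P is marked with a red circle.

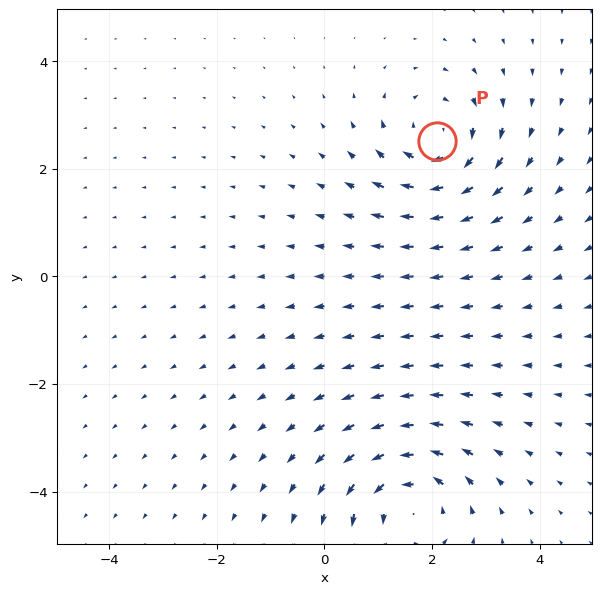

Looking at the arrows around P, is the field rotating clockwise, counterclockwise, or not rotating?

Near P at (2.1, 2.5) the arrows circulate clockwise. The curl (z-component) there is about -5; negative curl means clockwise rotation.

clockwise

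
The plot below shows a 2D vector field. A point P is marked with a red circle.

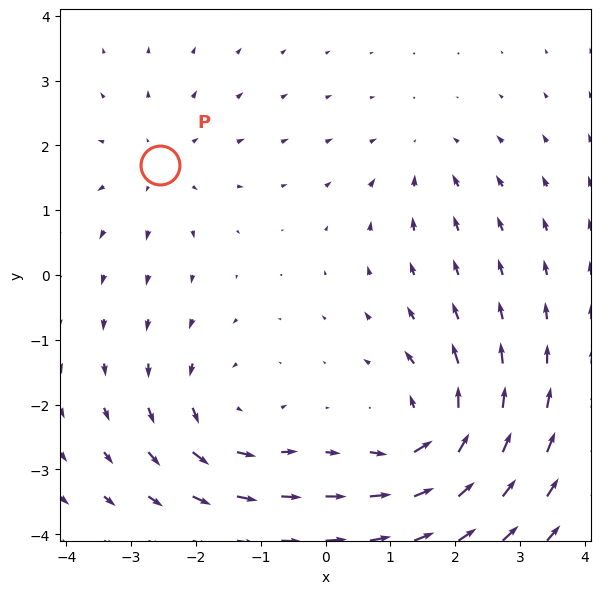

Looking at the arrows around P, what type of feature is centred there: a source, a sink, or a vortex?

At P (-2.6, 1.7) the arrows spread outward. Divergence about +3, curl ≈0 — positive divergence with near-zero curl is a source.

source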